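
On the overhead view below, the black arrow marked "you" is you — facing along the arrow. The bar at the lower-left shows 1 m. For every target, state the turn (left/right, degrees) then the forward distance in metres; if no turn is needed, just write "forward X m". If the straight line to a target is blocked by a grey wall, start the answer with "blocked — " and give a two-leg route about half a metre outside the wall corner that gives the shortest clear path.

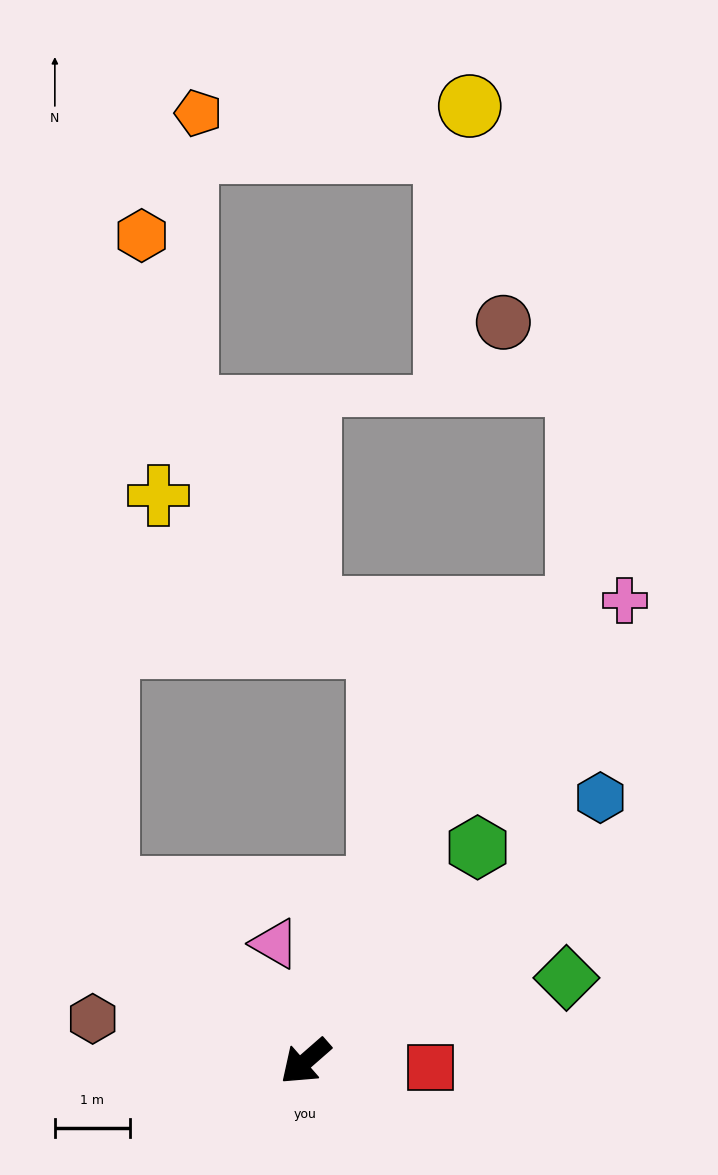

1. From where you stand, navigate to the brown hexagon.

turn right 53°, forward 2.9 m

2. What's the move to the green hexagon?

turn right 170°, forward 3.7 m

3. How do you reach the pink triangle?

turn right 117°, forward 1.6 m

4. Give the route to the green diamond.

turn left 157°, forward 3.7 m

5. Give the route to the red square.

turn left 136°, forward 1.7 m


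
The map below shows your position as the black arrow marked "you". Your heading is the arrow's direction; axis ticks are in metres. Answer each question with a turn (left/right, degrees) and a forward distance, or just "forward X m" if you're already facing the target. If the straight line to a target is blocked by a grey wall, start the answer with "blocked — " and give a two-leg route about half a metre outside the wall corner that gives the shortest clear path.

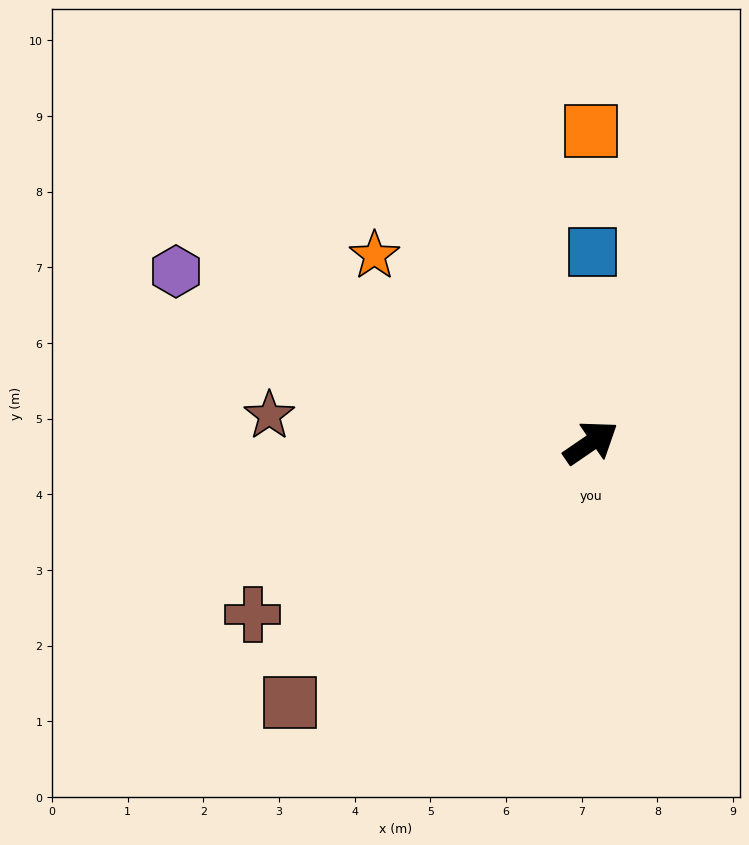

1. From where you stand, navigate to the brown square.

turn right 174°, forward 5.3 m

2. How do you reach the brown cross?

turn left 173°, forward 5.0 m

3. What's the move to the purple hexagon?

turn left 123°, forward 5.9 m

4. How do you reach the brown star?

turn left 141°, forward 4.3 m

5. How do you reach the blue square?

turn left 55°, forward 2.5 m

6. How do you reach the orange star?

turn left 105°, forward 3.8 m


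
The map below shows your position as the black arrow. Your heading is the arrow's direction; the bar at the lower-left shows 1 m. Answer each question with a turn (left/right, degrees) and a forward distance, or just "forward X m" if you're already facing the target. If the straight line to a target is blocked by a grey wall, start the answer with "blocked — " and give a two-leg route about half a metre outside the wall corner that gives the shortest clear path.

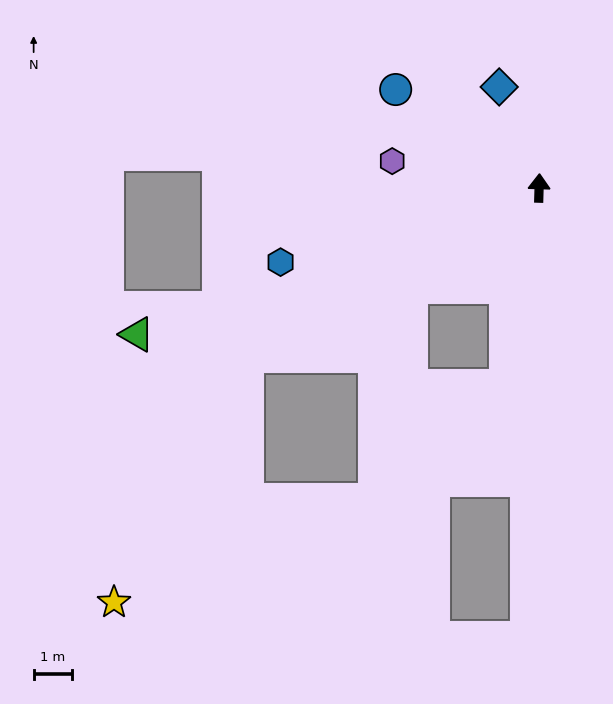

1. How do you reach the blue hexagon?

turn left 108°, forward 6.9 m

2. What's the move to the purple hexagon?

turn left 81°, forward 3.8 m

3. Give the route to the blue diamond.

turn left 23°, forward 2.8 m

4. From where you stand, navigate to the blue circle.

turn left 57°, forward 4.5 m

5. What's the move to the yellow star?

blocked — turn left 122°, forward 8.7 m, then turn left 31°, forward 7.2 m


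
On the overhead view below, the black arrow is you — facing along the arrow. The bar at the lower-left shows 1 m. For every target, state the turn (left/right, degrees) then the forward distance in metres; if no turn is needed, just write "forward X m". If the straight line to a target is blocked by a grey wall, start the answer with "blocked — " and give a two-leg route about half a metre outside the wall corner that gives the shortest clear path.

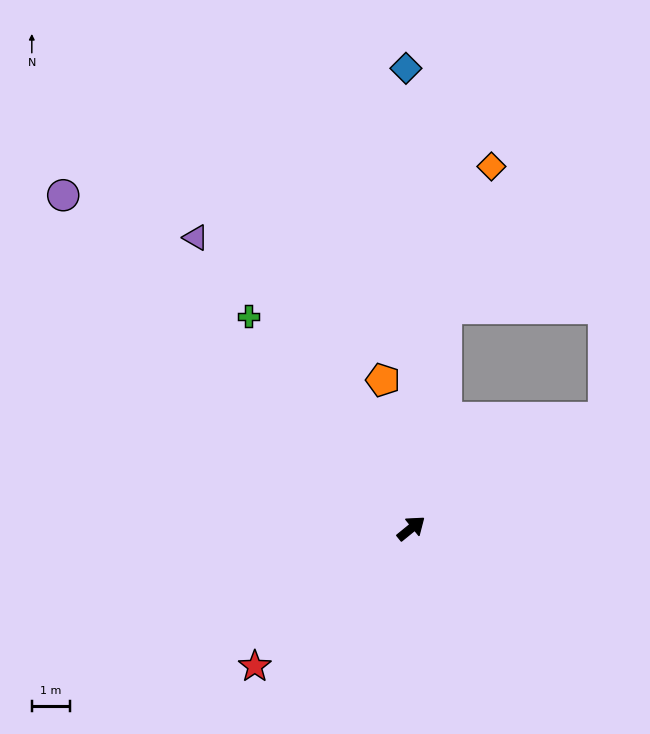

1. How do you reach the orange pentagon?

turn left 62°, forward 4.0 m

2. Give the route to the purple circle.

turn left 97°, forward 12.6 m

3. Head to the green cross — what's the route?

turn left 88°, forward 7.0 m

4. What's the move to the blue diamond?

turn left 52°, forward 12.1 m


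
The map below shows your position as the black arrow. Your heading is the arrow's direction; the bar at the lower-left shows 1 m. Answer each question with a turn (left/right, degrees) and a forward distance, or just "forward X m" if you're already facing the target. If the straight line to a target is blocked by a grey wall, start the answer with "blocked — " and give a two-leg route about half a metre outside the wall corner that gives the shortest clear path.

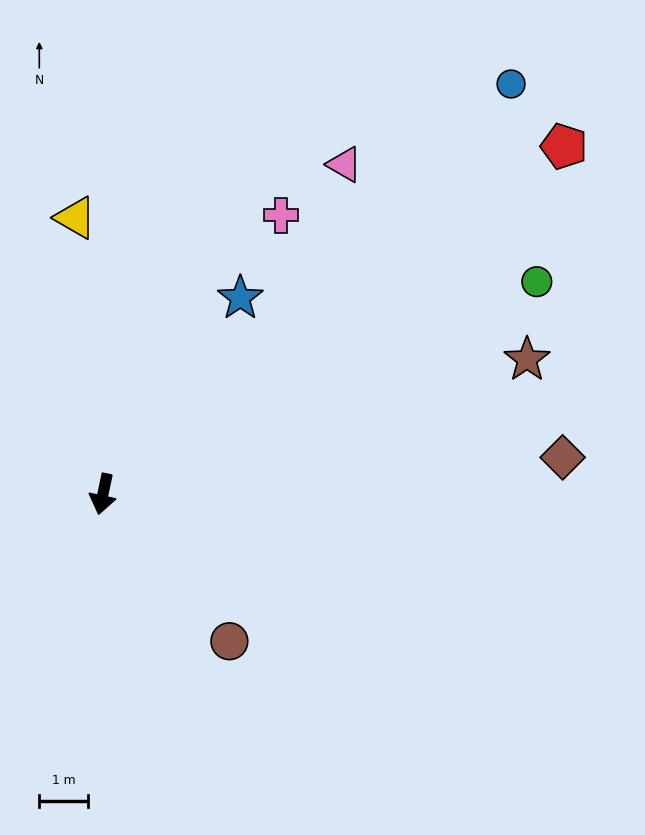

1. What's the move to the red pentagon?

turn left 139°, forward 11.8 m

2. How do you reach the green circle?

turn left 128°, forward 9.8 m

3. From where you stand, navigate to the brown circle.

turn left 53°, forward 3.9 m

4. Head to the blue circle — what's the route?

turn left 147°, forward 11.8 m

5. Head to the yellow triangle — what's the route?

turn right 162°, forward 5.7 m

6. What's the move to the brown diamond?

turn left 107°, forward 9.4 m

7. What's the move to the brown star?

turn left 120°, forward 9.1 m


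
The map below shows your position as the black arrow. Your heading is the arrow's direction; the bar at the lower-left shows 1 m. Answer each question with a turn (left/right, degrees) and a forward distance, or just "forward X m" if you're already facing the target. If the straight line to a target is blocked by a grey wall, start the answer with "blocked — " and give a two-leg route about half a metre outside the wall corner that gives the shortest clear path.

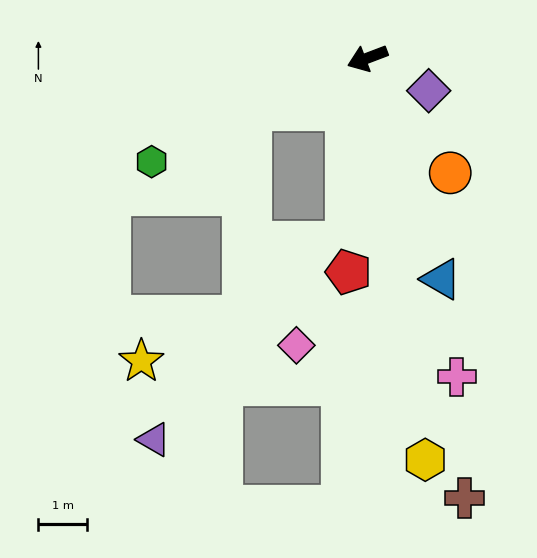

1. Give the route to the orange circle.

turn left 105°, forward 2.9 m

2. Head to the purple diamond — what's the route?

turn left 131°, forward 1.4 m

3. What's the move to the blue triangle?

turn left 88°, forward 4.8 m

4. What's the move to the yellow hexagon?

turn left 77°, forward 8.3 m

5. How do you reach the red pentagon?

turn left 64°, forward 4.4 m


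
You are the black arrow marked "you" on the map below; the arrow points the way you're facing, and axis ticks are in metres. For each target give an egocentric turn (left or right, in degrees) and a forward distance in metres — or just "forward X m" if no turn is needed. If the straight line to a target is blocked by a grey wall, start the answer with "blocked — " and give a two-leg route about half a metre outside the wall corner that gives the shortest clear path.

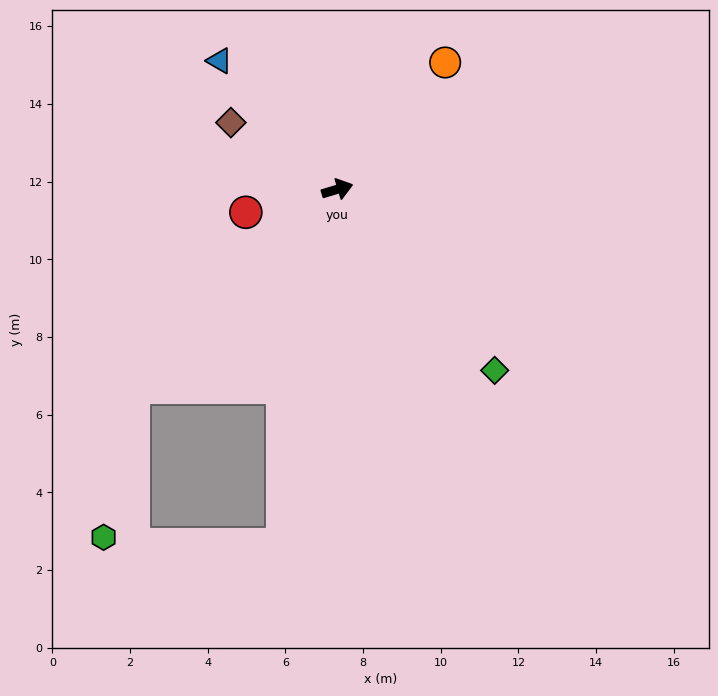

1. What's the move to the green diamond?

turn right 66°, forward 6.2 m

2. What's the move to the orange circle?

turn left 33°, forward 4.3 m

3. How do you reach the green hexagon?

blocked — turn right 152°, forward 7.3 m, then turn left 34°, forward 3.9 m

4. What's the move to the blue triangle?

turn left 116°, forward 4.5 m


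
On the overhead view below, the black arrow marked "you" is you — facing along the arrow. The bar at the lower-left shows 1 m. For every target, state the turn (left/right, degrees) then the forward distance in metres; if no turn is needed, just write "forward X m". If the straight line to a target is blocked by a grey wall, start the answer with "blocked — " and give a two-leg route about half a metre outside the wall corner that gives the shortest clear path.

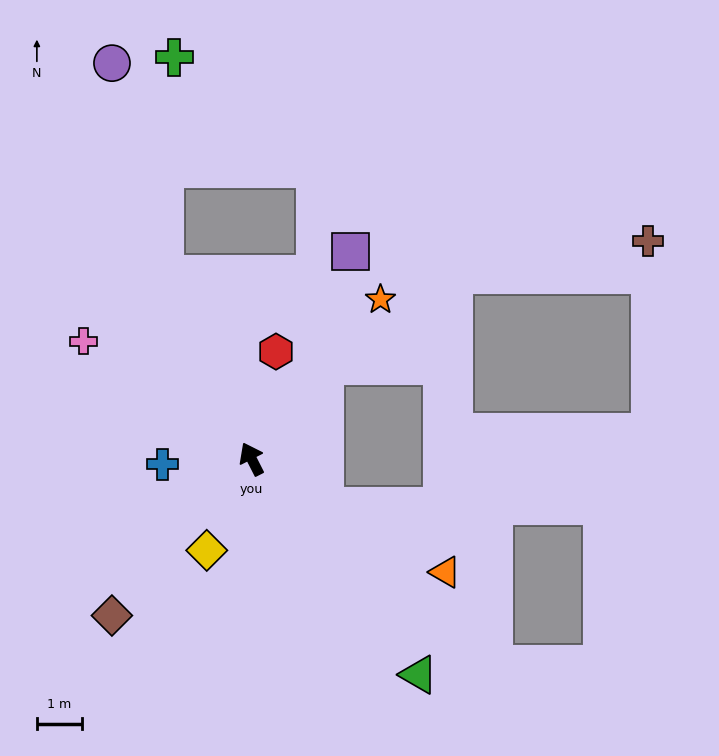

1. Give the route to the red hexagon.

turn right 40°, forward 2.5 m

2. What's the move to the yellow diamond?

turn left 127°, forward 2.3 m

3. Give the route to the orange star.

turn right 66°, forward 4.6 m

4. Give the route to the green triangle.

turn right 169°, forward 6.1 m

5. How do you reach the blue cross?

turn left 66°, forward 2.0 m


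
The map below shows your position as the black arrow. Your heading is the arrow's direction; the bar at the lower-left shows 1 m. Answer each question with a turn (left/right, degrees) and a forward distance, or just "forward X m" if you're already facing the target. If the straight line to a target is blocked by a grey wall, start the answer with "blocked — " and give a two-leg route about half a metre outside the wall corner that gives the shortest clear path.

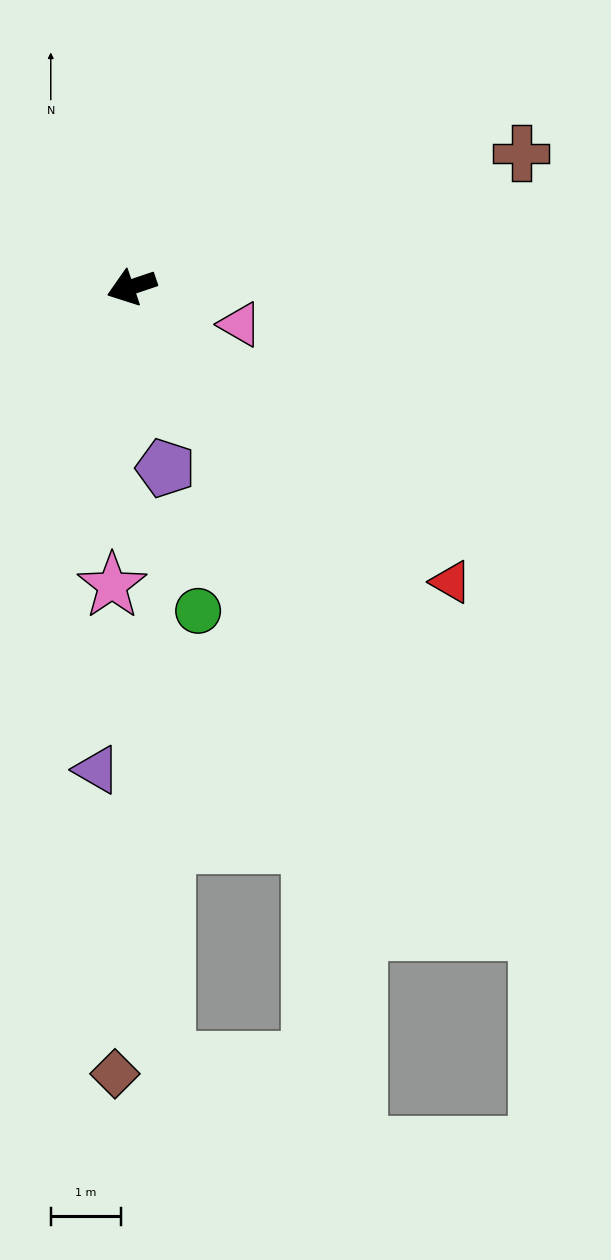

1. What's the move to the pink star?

turn left 68°, forward 4.3 m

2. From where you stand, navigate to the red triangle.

turn left 119°, forward 6.2 m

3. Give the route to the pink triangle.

turn left 142°, forward 1.6 m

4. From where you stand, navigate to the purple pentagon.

turn left 82°, forward 2.6 m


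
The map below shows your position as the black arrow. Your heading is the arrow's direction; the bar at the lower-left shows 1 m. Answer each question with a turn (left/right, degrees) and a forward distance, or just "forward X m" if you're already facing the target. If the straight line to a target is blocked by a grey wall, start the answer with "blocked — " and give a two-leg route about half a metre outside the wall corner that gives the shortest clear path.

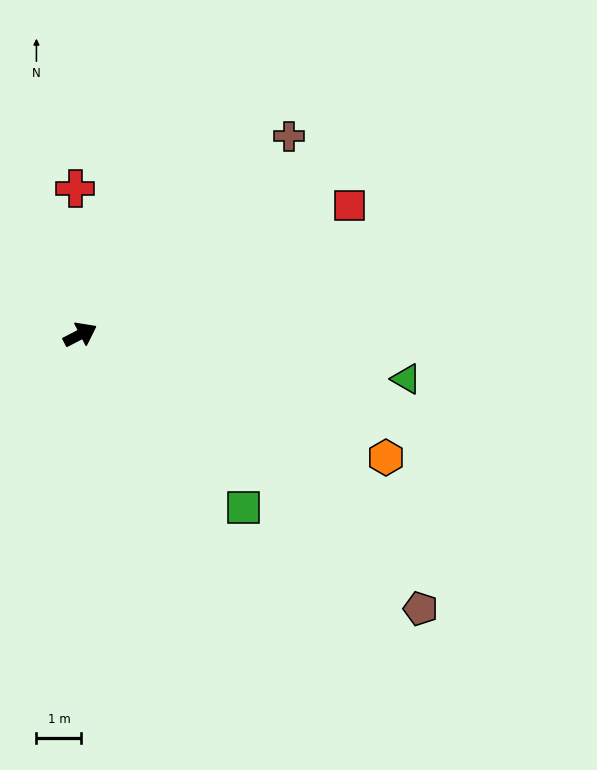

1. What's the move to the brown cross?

turn left 16°, forward 6.4 m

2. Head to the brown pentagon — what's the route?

turn right 66°, forward 9.7 m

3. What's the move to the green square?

turn right 74°, forward 5.3 m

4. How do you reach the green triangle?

turn right 35°, forward 7.3 m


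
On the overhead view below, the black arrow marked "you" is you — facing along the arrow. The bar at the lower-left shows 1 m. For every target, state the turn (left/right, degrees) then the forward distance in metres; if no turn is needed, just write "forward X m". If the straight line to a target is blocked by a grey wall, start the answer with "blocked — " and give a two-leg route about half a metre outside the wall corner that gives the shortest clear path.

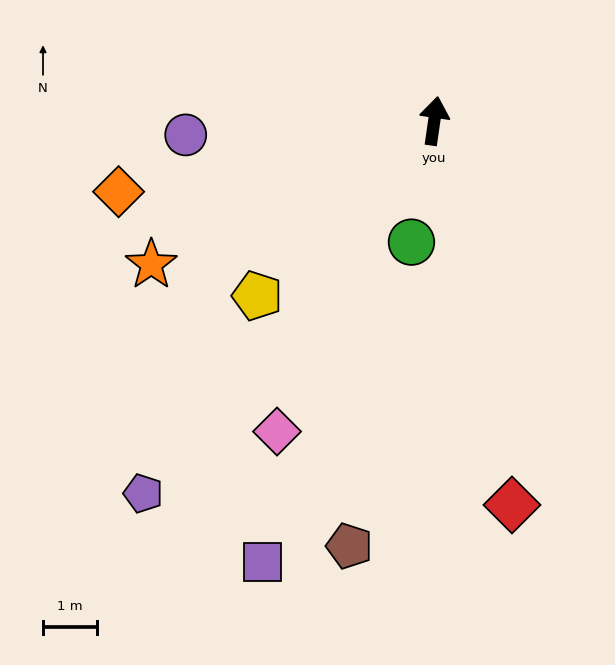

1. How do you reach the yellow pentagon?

turn left 143°, forward 4.6 m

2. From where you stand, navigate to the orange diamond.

turn left 111°, forward 6.0 m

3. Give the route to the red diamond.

turn right 160°, forward 7.3 m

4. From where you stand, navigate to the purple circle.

turn left 101°, forward 4.6 m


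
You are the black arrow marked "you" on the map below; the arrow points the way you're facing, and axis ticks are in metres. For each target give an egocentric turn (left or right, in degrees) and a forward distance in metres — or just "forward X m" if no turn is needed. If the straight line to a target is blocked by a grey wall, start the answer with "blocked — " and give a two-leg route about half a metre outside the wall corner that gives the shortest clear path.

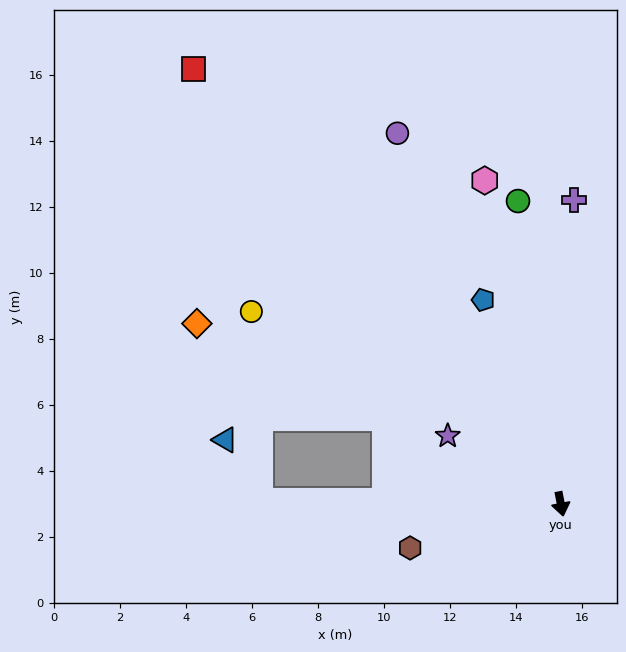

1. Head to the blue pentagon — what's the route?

turn right 170°, forward 6.6 m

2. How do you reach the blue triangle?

blocked — turn right 101°, forward 9.1 m, then turn right 61°, forward 2.2 m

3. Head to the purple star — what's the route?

turn right 132°, forward 4.0 m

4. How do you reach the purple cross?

turn left 167°, forward 9.2 m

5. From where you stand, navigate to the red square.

turn right 151°, forward 17.2 m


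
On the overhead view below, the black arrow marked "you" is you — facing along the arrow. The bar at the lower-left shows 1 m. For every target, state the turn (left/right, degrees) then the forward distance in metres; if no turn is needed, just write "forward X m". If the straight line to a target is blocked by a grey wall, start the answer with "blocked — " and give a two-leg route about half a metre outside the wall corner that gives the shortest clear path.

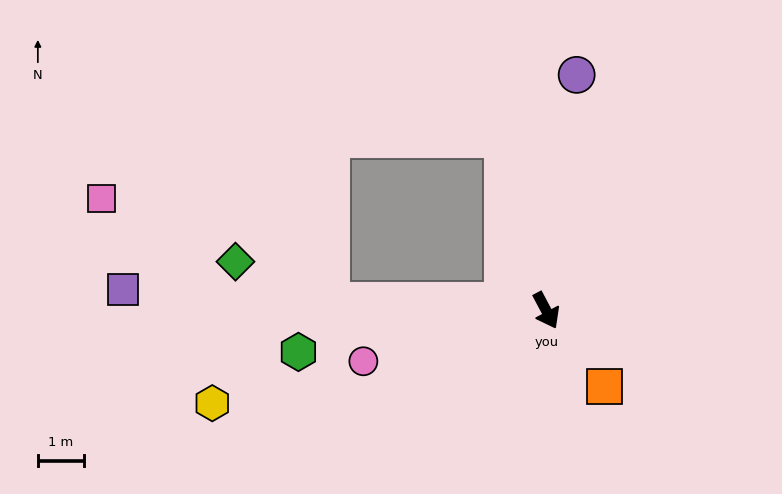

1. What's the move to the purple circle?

turn left 145°, forward 5.2 m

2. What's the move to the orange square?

turn left 10°, forward 2.1 m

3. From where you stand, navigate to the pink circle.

turn right 102°, forward 4.2 m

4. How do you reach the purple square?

turn right 121°, forward 9.3 m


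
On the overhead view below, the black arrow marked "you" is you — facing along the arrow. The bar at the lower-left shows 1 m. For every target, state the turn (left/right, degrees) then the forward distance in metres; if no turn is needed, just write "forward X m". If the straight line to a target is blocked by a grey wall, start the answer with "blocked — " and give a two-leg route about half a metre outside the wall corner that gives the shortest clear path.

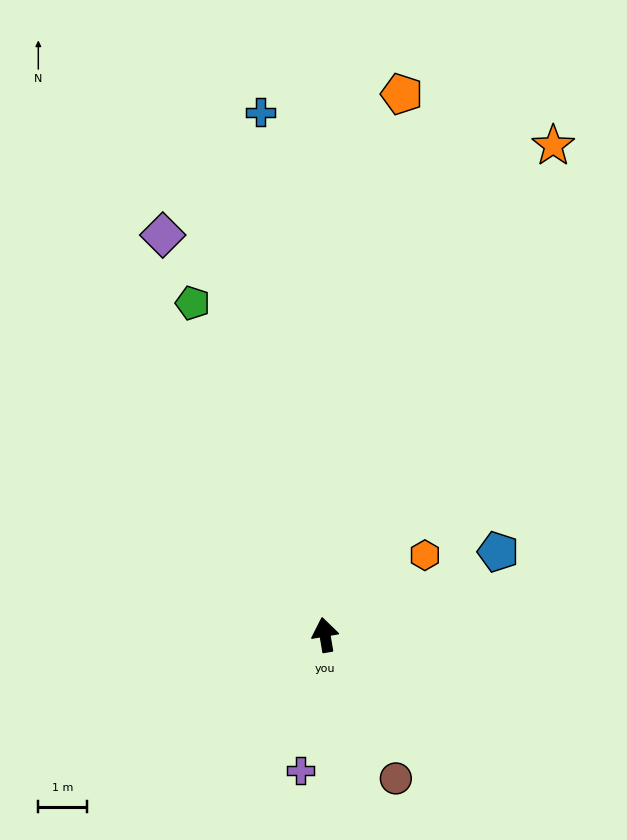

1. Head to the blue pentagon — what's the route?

turn right 74°, forward 3.9 m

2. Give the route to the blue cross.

turn right 3°, forward 10.7 m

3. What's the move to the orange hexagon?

turn right 61°, forward 2.6 m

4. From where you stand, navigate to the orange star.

turn right 35°, forward 11.0 m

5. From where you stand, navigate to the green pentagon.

turn left 12°, forward 7.3 m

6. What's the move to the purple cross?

turn left 160°, forward 2.8 m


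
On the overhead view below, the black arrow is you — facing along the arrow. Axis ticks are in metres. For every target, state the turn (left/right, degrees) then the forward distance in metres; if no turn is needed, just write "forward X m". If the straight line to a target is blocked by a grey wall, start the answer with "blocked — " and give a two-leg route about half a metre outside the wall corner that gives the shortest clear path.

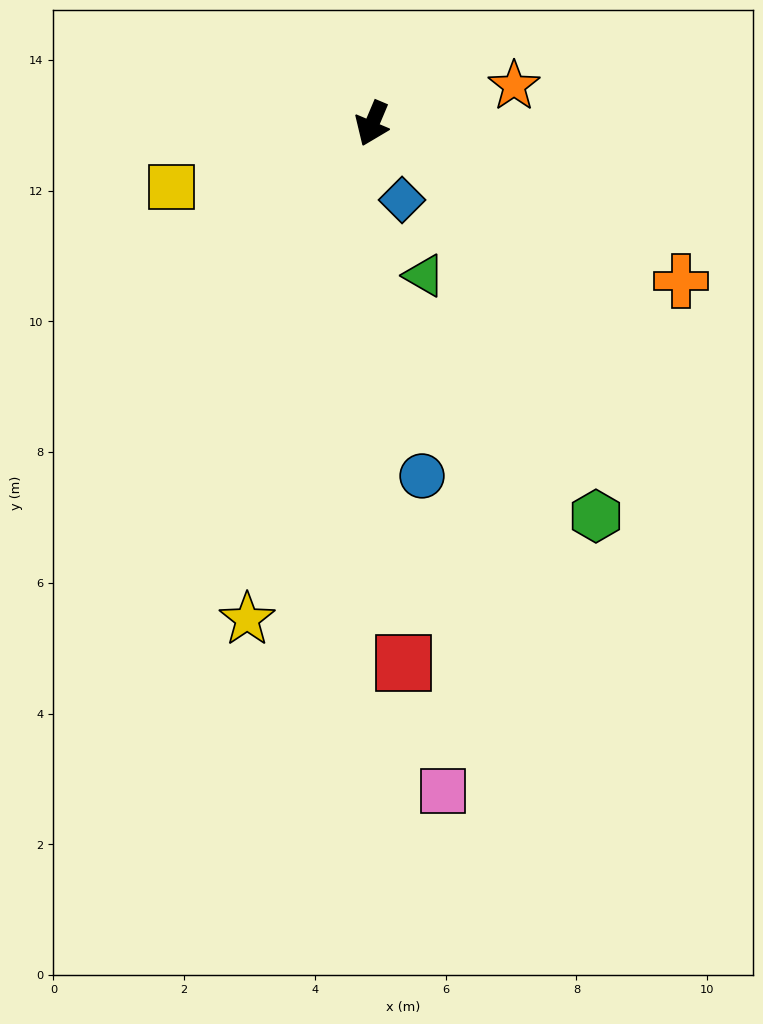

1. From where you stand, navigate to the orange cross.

turn left 86°, forward 5.3 m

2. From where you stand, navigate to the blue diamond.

turn left 44°, forward 1.3 m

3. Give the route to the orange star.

turn left 128°, forward 2.2 m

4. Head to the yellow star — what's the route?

turn left 9°, forward 7.8 m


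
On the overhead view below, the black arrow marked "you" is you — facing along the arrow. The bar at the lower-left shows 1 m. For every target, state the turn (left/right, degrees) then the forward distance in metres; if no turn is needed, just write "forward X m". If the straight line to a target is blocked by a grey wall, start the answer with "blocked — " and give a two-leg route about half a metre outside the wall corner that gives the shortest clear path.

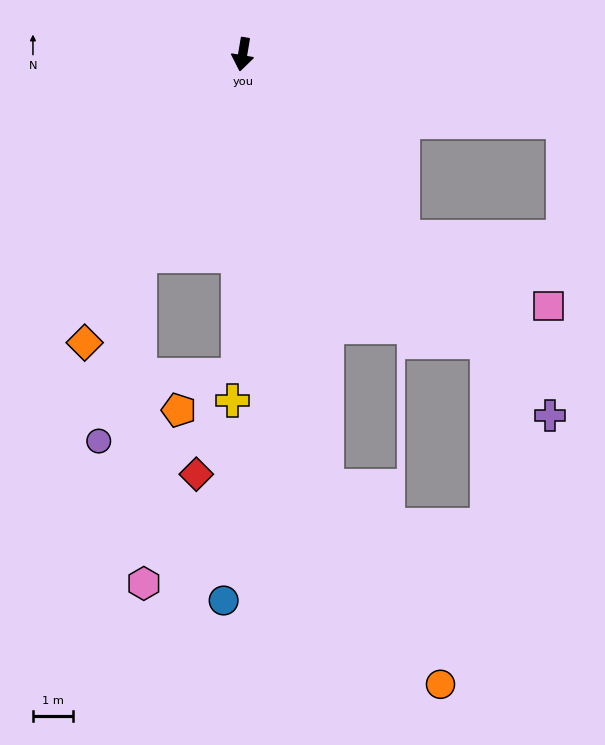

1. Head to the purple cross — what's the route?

turn left 50°, forward 11.9 m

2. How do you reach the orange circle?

blocked — turn left 21°, forward 11.1 m, then turn left 18°, forward 5.7 m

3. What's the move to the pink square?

blocked — turn left 51°, forward 6.1 m, then turn left 23°, forward 4.0 m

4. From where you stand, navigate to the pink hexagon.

blocked — turn right 18°, forward 5.7 m, then turn left 28°, forward 8.2 m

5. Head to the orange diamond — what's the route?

turn right 19°, forward 8.3 m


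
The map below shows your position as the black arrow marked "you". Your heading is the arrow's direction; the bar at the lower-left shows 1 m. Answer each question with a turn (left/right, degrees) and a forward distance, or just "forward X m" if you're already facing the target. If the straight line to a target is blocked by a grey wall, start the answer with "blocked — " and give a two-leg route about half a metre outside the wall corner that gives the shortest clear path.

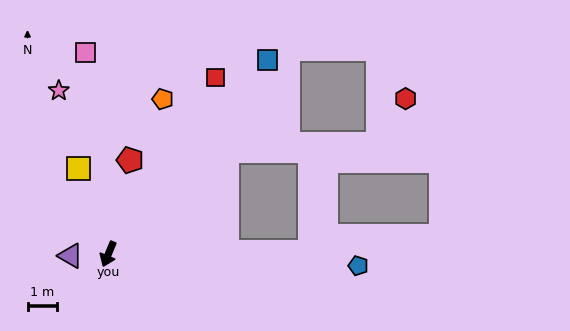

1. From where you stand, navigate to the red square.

turn left 171°, forward 7.1 m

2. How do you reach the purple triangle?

turn right 65°, forward 1.3 m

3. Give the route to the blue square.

turn left 163°, forward 8.7 m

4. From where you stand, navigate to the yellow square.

turn right 138°, forward 3.1 m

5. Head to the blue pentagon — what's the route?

turn left 110°, forward 8.6 m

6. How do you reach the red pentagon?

turn right 171°, forward 3.3 m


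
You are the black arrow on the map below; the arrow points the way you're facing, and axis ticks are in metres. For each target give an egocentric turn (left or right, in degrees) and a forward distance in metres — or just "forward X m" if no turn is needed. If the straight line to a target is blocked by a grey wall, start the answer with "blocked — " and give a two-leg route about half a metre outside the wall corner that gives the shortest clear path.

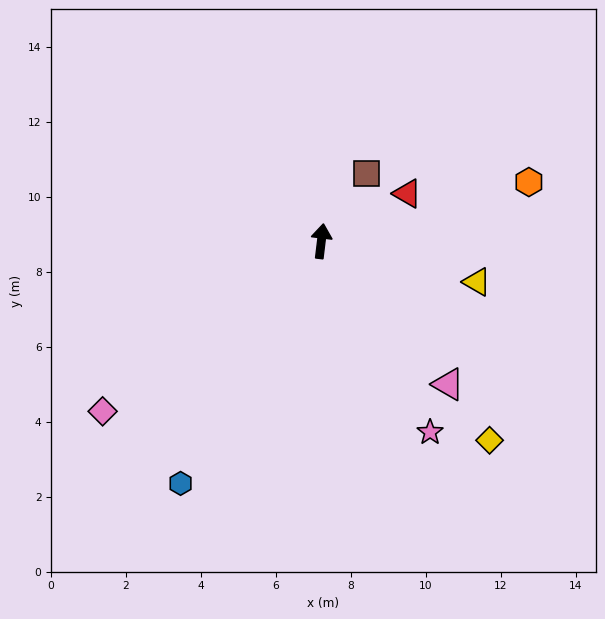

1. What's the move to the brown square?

turn right 27°, forward 2.2 m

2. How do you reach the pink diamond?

turn left 135°, forward 7.4 m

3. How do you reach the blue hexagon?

turn left 157°, forward 7.5 m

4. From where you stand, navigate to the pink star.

turn right 143°, forward 5.9 m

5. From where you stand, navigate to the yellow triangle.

turn right 98°, forward 4.3 m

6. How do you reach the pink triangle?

turn right 132°, forward 5.1 m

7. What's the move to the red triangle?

turn right 54°, forward 2.6 m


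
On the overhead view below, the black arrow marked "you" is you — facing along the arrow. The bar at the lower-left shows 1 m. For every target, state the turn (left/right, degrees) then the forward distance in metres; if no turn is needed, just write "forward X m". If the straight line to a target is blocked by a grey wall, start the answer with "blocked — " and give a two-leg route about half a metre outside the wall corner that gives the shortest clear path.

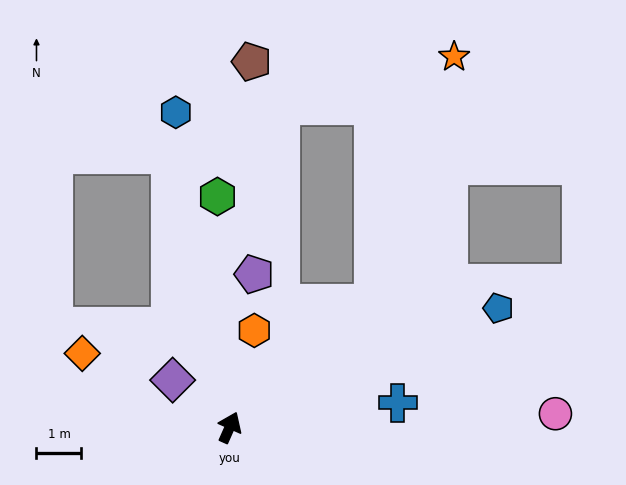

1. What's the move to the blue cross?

turn right 58°, forward 3.8 m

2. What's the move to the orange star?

blocked — turn right 25°, forward 4.2 m, then turn left 31°, forward 5.8 m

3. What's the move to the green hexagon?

turn left 27°, forward 5.1 m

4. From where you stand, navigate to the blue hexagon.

turn left 34°, forward 7.1 m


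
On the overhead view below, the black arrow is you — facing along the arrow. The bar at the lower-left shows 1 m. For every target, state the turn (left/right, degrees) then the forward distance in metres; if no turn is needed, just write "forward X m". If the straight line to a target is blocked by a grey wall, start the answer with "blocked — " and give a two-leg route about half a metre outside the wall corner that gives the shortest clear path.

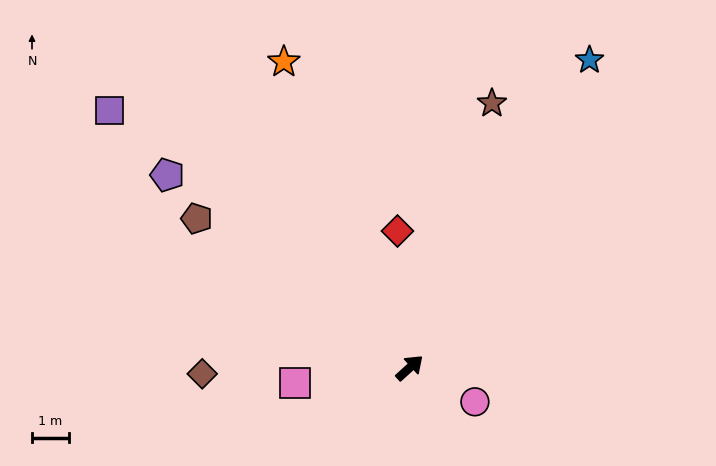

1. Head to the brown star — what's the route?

turn left 30°, forward 7.6 m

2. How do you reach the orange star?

turn left 70°, forward 9.0 m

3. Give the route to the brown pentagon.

turn left 103°, forward 7.1 m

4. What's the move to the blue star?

turn left 17°, forward 9.7 m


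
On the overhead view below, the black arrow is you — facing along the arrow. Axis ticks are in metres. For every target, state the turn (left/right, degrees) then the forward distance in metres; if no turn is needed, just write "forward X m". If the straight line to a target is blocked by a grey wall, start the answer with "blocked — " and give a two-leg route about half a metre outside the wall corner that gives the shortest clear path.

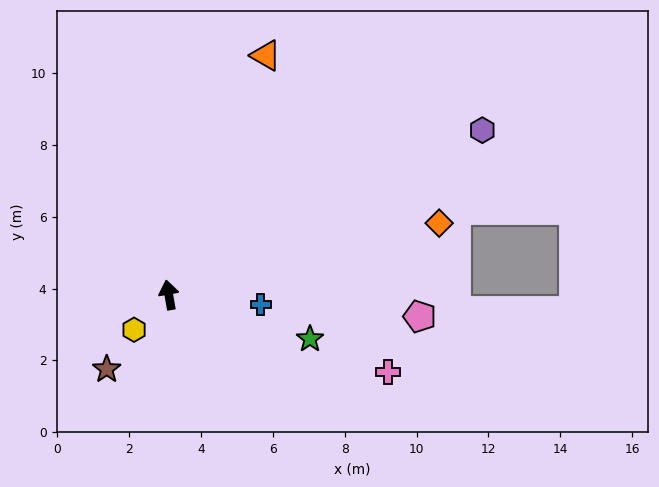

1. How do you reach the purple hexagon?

turn right 72°, forward 9.9 m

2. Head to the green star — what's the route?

turn right 117°, forward 4.1 m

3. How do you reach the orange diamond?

turn right 85°, forward 7.8 m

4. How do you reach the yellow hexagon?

turn left 125°, forward 1.4 m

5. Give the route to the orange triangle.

turn right 32°, forward 7.2 m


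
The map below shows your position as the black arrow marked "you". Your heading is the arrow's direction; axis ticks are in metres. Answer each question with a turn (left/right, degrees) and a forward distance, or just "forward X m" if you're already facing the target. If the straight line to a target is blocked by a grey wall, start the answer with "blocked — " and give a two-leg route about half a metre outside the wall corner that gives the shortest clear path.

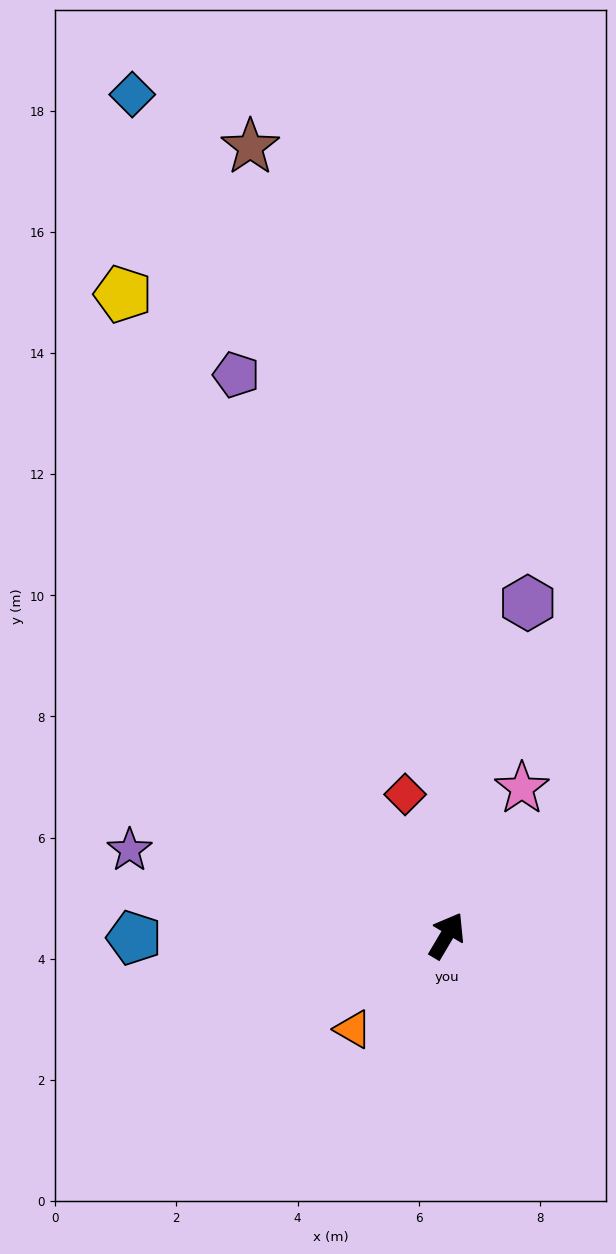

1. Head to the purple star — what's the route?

turn left 106°, forward 5.4 m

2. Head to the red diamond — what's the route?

turn left 47°, forward 2.4 m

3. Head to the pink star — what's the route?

turn left 4°, forward 2.7 m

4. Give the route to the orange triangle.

turn left 166°, forward 2.2 m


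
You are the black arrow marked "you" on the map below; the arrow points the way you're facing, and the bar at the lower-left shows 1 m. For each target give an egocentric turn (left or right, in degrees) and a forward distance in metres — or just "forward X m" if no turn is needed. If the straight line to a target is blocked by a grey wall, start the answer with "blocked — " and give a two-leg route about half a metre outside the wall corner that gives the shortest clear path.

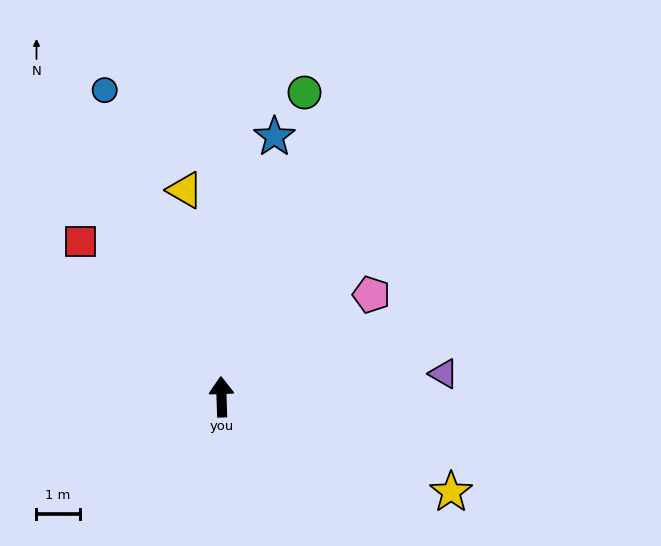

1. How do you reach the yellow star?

turn right 114°, forward 5.7 m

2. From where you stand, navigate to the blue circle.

turn left 19°, forward 7.6 m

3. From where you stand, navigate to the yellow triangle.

turn left 8°, forward 4.8 m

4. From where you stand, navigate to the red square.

turn left 40°, forward 4.8 m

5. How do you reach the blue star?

turn right 13°, forward 6.1 m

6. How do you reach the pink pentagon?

turn right 58°, forward 4.2 m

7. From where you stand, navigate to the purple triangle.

turn right 86°, forward 5.2 m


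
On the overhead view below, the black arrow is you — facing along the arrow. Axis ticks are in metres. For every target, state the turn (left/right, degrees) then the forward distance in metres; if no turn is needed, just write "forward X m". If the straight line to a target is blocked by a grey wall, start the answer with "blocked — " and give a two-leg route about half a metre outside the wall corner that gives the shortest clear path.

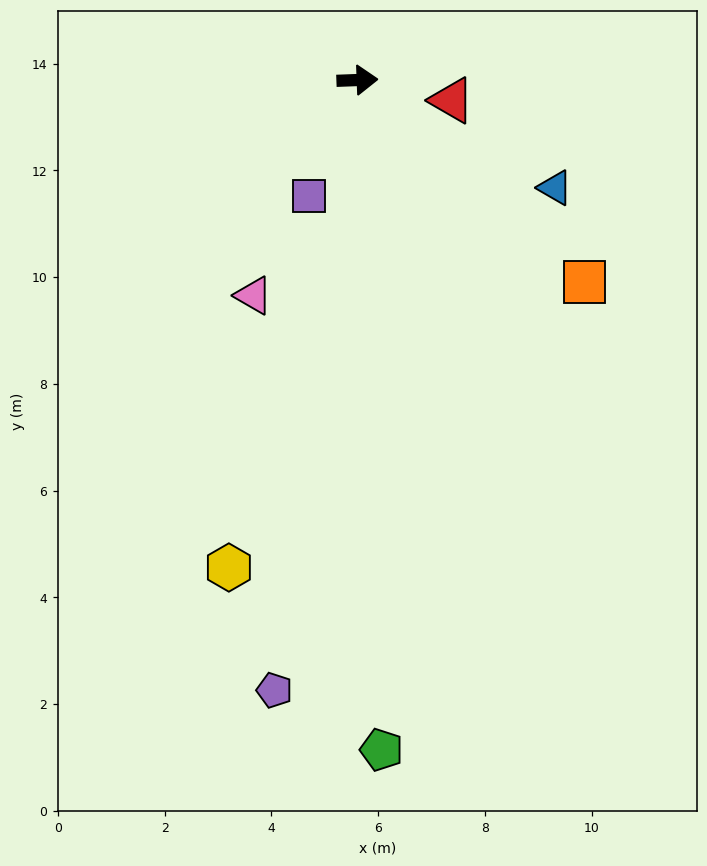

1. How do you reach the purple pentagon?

turn right 100°, forward 11.5 m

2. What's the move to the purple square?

turn right 115°, forward 2.4 m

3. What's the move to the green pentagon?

turn right 90°, forward 12.6 m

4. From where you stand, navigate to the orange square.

turn right 44°, forward 5.7 m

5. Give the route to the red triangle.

turn right 14°, forward 1.8 m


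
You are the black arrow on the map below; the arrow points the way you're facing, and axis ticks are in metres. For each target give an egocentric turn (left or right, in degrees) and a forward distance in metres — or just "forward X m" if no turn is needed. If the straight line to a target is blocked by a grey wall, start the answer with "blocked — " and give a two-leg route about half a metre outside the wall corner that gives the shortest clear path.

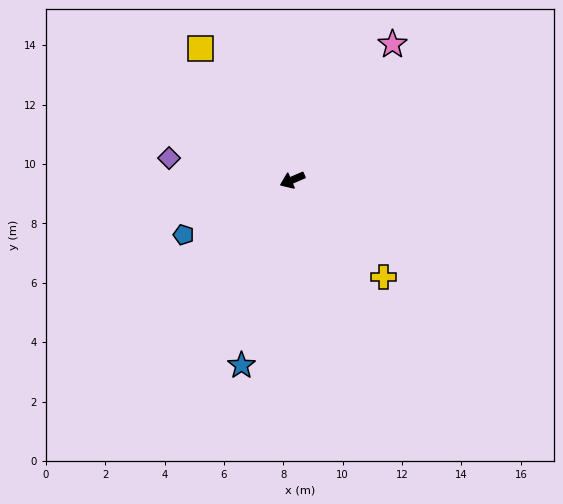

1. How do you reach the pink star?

turn right 150°, forward 5.7 m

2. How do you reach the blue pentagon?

turn left 3°, forward 4.1 m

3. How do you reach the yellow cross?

turn left 110°, forward 4.5 m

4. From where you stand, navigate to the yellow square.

turn right 78°, forward 5.4 m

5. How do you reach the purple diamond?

turn right 33°, forward 4.2 m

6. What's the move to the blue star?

turn left 51°, forward 6.5 m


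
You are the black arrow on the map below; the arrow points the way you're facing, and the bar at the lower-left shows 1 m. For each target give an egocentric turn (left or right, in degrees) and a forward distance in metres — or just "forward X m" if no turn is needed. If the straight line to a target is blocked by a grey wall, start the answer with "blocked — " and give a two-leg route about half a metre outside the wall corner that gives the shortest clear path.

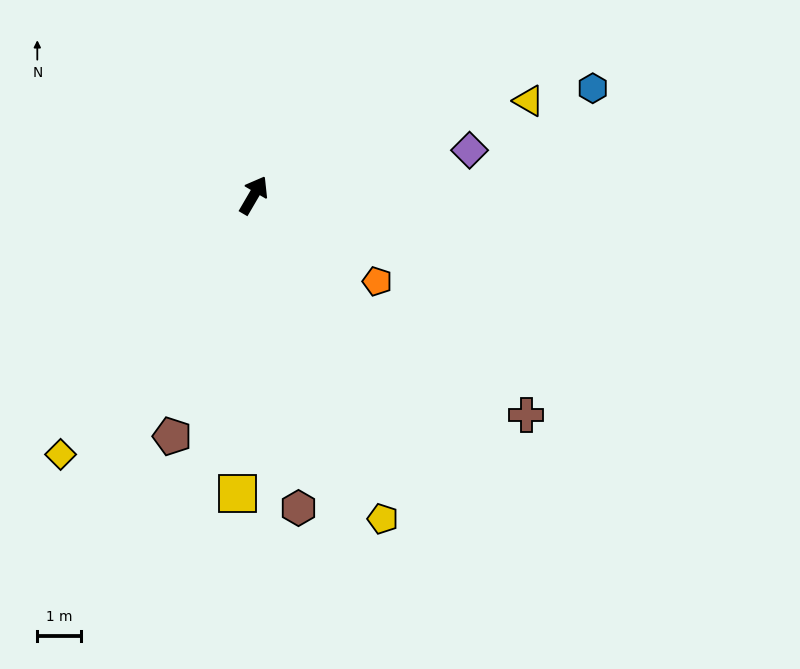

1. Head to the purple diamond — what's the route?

turn right 48°, forward 5.0 m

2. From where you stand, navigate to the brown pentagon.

turn right 168°, forward 5.8 m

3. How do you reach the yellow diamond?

turn left 174°, forward 7.3 m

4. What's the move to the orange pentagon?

turn right 95°, forward 3.4 m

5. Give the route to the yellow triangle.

turn right 41°, forward 6.6 m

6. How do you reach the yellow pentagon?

turn right 128°, forward 7.9 m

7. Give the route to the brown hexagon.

turn right 142°, forward 7.2 m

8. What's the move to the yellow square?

turn right 153°, forward 6.8 m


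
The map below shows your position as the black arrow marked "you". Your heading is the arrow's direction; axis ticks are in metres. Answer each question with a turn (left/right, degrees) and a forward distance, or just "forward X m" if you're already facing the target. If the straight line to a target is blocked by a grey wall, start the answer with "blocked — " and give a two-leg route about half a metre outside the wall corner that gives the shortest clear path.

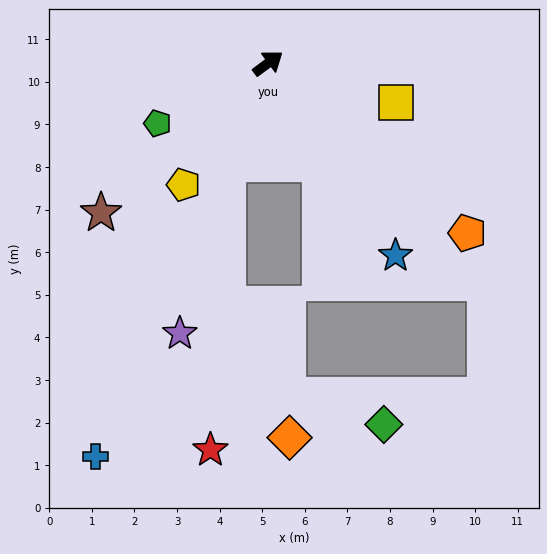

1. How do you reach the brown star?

turn right 175°, forward 5.3 m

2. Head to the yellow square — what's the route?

turn right 54°, forward 3.1 m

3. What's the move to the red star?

blocked — turn right 148°, forward 2.6 m, then turn left 18°, forward 6.7 m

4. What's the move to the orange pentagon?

turn right 77°, forward 6.1 m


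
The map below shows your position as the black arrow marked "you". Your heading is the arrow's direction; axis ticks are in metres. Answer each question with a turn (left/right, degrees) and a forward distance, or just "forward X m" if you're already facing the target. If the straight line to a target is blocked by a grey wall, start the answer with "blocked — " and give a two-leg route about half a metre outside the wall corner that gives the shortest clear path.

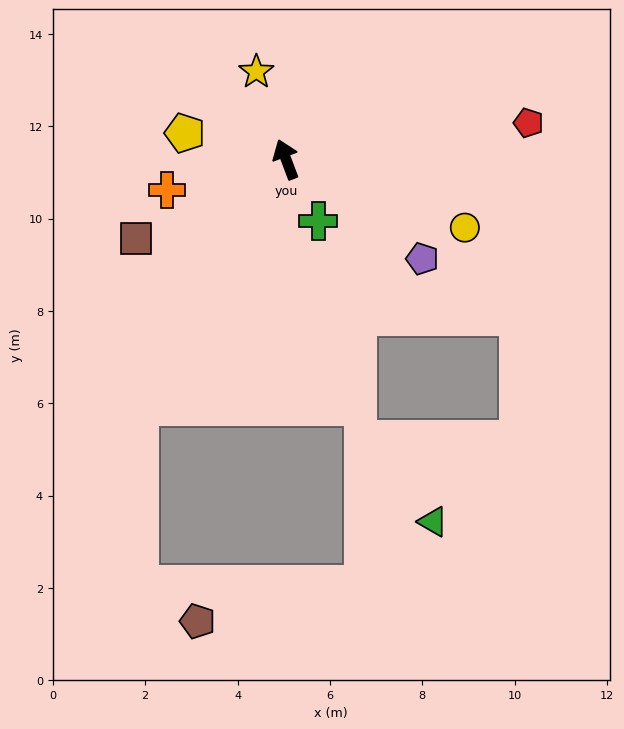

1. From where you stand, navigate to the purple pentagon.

turn right 147°, forward 3.7 m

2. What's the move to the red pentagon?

turn right 102°, forward 5.3 m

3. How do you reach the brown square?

turn left 97°, forward 3.7 m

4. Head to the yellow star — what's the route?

forward 2.0 m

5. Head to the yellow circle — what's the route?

turn right 132°, forward 4.1 m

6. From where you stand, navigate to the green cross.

turn right 173°, forward 1.5 m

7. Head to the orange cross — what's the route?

turn left 84°, forward 2.7 m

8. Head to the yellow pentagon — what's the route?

turn left 55°, forward 2.3 m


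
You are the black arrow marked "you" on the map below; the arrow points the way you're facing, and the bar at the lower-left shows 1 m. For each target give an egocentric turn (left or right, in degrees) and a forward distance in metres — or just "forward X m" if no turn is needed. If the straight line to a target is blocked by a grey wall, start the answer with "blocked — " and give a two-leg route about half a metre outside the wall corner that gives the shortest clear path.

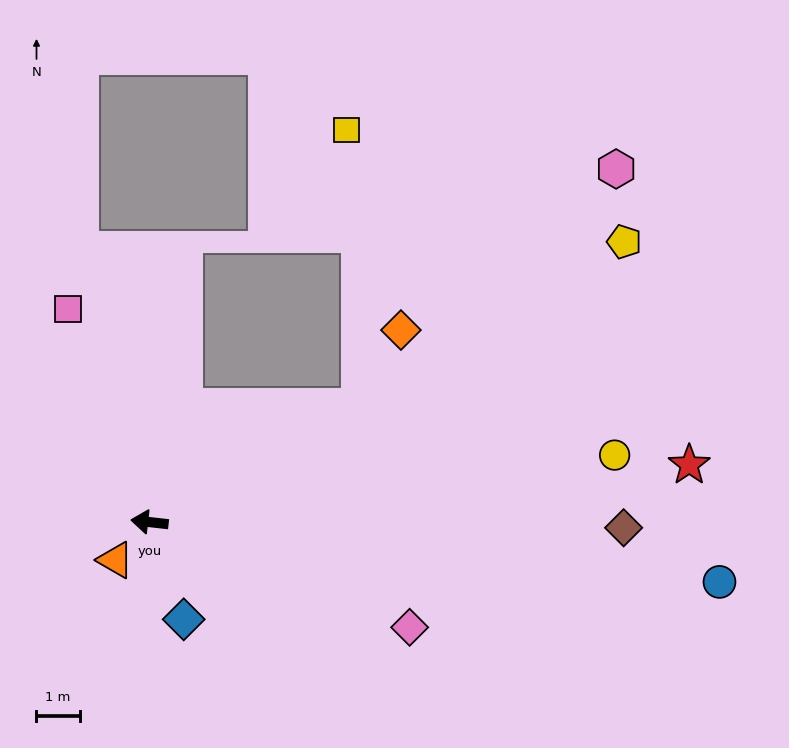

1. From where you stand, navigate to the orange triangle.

turn left 54°, forward 1.2 m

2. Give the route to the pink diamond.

turn left 164°, forward 6.5 m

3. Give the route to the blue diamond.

turn left 116°, forward 2.4 m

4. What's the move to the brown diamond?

turn right 174°, forward 10.9 m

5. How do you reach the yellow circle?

turn right 165°, forward 10.8 m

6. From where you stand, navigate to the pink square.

turn right 63°, forward 5.3 m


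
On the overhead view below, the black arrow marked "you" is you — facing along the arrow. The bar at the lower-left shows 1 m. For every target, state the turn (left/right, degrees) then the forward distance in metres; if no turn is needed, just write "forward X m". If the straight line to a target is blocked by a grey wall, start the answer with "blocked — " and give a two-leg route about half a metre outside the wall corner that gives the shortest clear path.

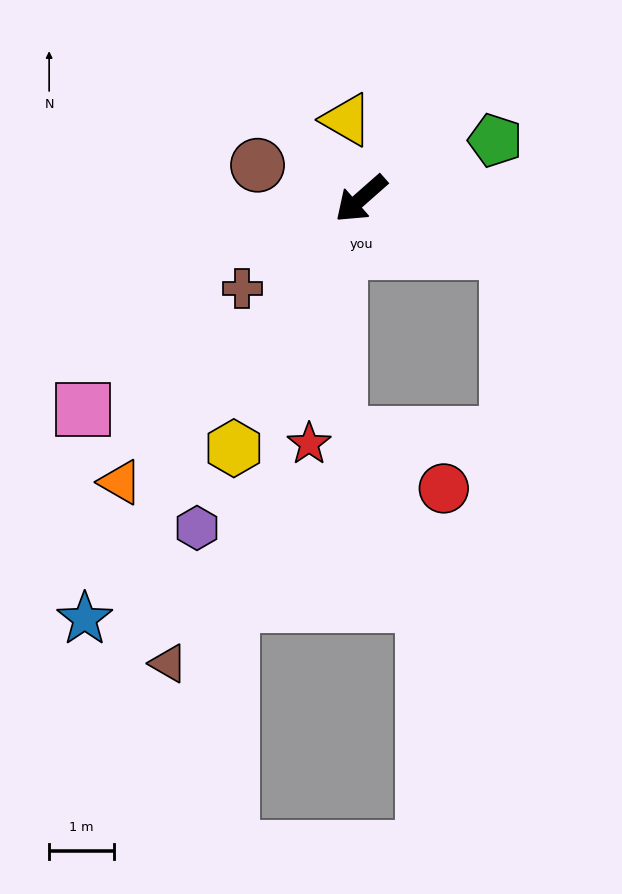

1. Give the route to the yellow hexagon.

turn left 22°, forward 4.3 m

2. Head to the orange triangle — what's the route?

turn left 8°, forward 5.7 m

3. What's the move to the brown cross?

turn right 4°, forward 2.3 m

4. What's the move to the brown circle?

turn right 59°, forward 1.7 m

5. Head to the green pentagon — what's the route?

turn left 162°, forward 2.3 m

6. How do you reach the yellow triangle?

turn right 121°, forward 1.2 m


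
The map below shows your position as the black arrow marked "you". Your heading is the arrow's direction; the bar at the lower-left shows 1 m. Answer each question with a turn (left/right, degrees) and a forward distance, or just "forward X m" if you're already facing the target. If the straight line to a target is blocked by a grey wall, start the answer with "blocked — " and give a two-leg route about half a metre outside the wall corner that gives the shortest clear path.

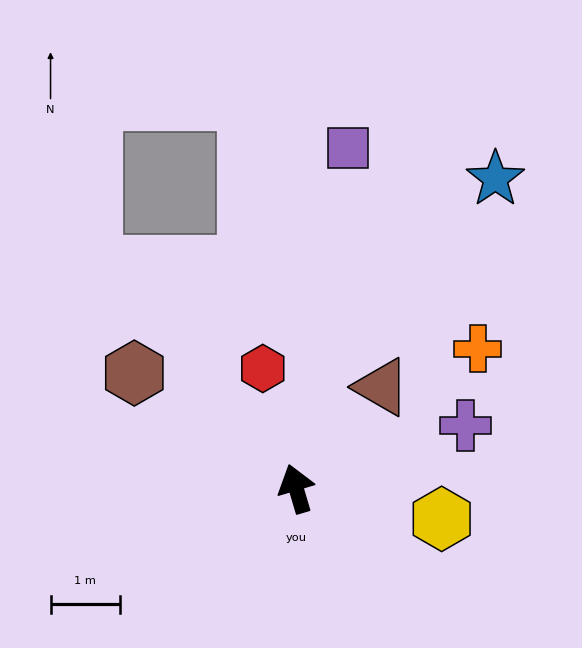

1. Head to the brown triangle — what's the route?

turn right 57°, forward 1.9 m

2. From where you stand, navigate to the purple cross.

turn right 86°, forward 2.6 m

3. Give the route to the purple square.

turn right 25°, forward 5.0 m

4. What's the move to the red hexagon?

forward 1.8 m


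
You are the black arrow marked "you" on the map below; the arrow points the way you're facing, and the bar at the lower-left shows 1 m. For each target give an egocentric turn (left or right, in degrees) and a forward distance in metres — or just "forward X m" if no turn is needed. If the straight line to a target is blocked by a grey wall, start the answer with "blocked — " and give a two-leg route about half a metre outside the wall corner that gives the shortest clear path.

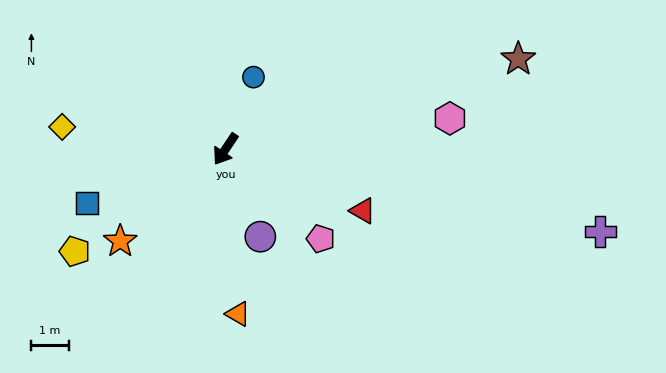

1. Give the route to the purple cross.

turn left 111°, forward 10.2 m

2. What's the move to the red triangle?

turn left 100°, forward 4.0 m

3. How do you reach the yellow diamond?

turn right 64°, forward 4.4 m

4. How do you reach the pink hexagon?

turn left 132°, forward 6.0 m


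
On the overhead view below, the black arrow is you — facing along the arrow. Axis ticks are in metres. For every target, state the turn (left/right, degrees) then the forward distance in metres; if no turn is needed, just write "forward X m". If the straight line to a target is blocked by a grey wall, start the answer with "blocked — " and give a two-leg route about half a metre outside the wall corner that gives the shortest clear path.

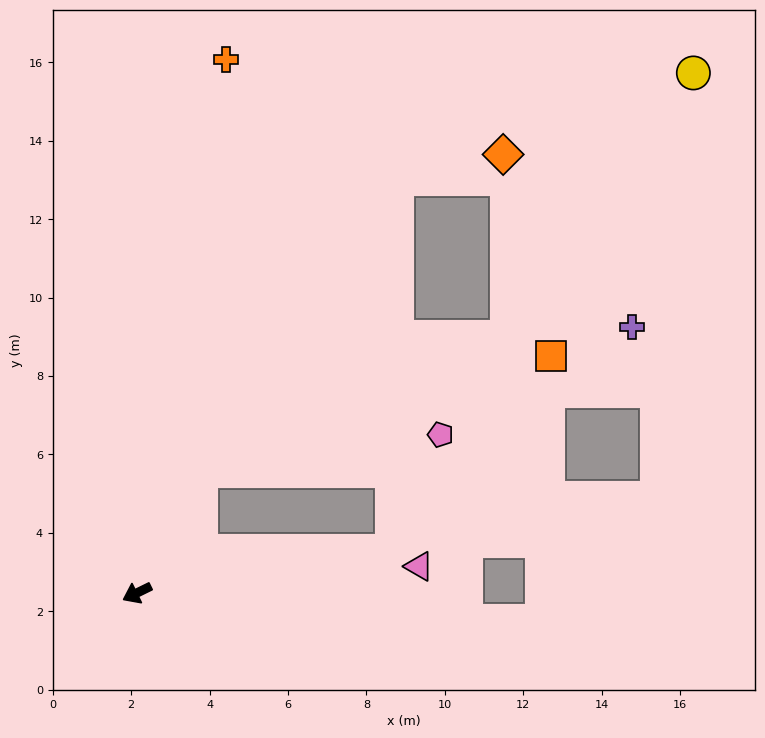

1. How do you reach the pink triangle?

turn left 159°, forward 7.2 m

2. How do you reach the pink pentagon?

blocked — turn right 144°, forward 3.5 m, then turn right 53°, forward 6.2 m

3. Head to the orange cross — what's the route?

turn right 126°, forward 13.8 m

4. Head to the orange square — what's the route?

blocked — turn right 144°, forward 3.5 m, then turn right 44°, forward 9.4 m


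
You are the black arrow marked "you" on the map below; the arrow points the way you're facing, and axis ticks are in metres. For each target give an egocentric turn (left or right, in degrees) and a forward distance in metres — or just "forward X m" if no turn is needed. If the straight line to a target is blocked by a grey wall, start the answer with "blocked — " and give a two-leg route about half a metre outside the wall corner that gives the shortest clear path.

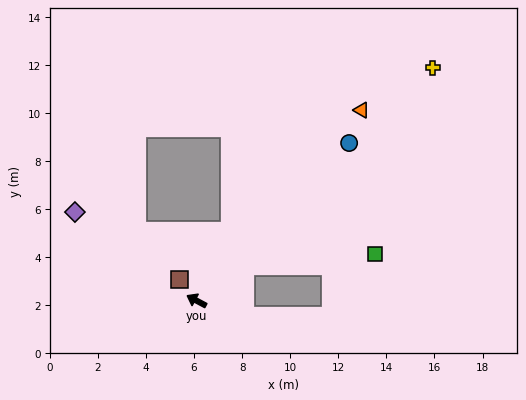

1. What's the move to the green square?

blocked — turn right 115°, forward 2.5 m, then turn right 32°, forward 5.5 m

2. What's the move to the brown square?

turn right 24°, forward 1.1 m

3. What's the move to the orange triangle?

turn right 103°, forward 10.5 m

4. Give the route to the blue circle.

turn right 106°, forward 9.1 m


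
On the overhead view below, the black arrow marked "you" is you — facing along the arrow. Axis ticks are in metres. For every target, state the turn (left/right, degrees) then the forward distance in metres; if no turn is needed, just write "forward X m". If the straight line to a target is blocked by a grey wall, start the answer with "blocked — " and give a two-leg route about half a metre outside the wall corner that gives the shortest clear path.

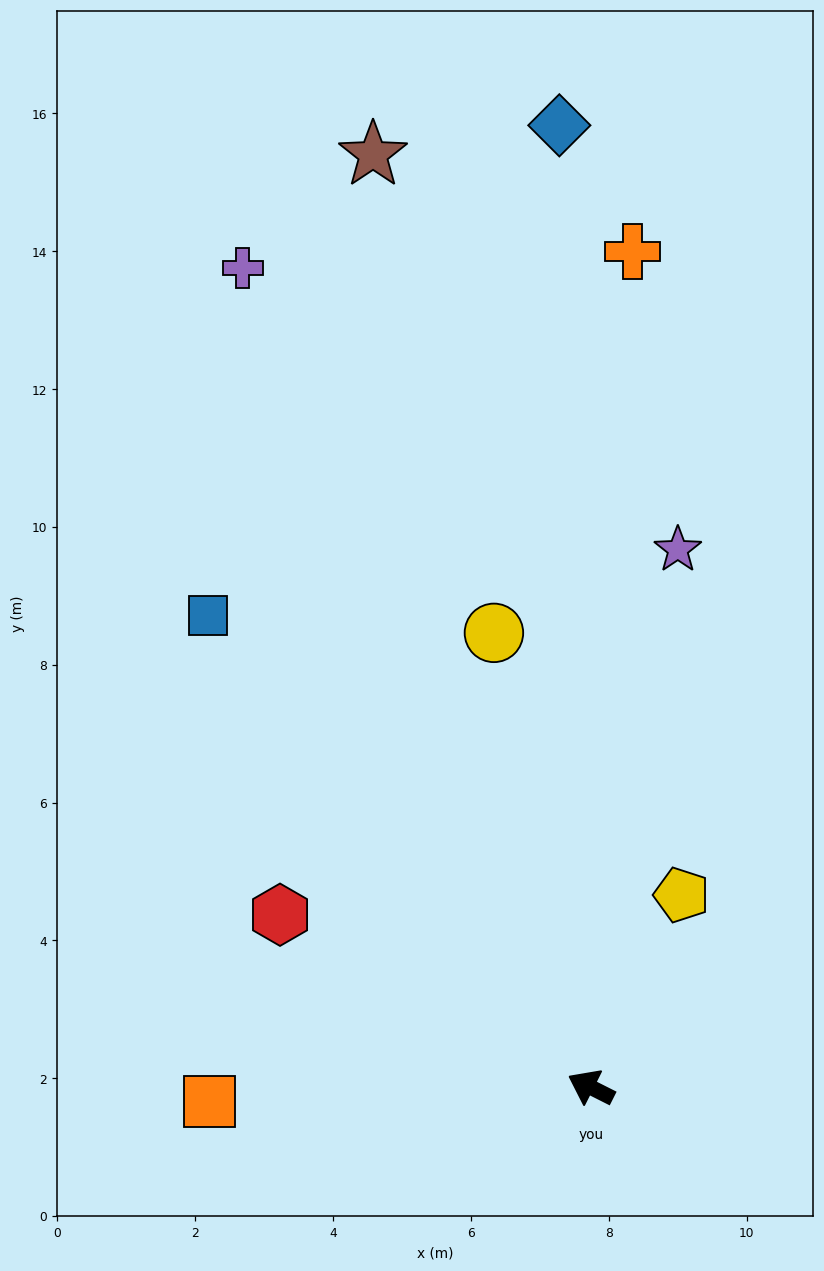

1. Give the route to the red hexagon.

turn right 2°, forward 5.2 m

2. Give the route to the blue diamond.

turn right 61°, forward 14.0 m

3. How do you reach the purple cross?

turn right 40°, forward 12.9 m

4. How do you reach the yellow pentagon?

turn right 88°, forward 3.1 m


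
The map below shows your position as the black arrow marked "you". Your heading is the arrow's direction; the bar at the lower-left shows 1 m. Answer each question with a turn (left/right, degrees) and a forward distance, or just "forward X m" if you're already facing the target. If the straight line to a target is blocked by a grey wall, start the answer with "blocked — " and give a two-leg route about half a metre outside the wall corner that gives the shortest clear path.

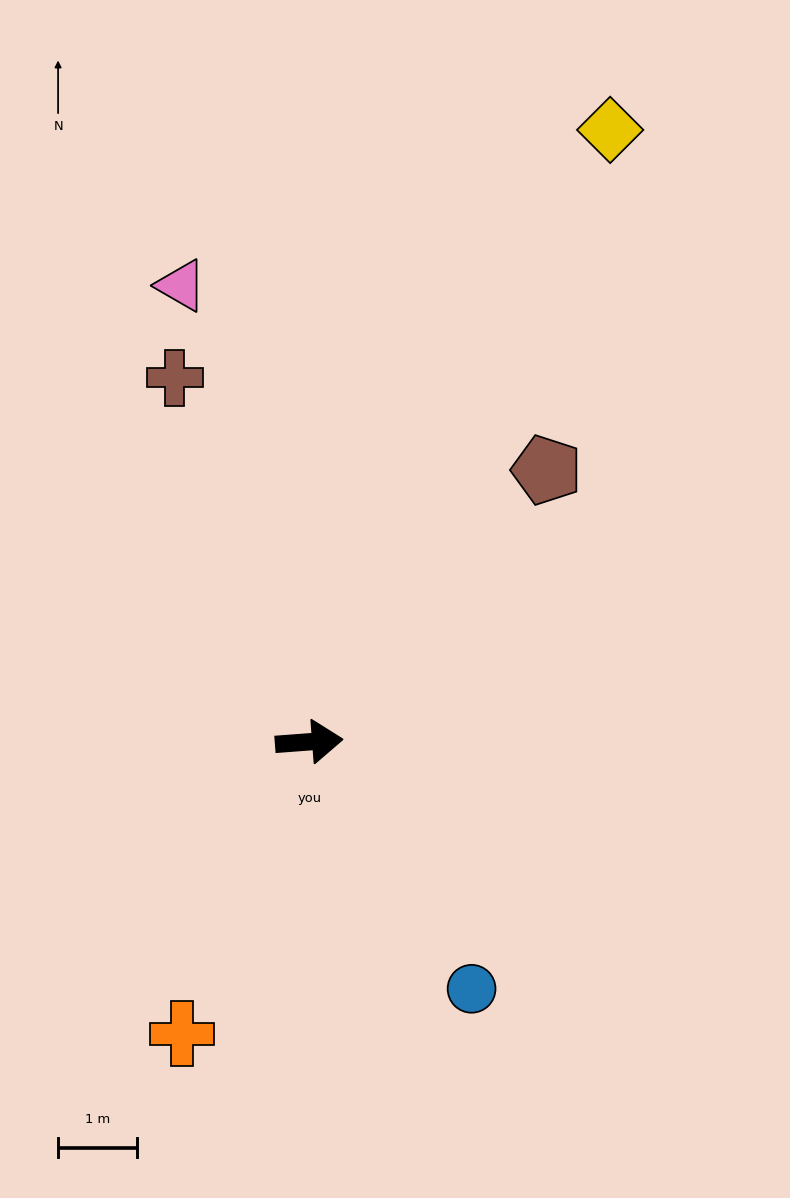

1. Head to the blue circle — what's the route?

turn right 61°, forward 3.7 m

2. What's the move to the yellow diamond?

turn left 60°, forward 8.6 m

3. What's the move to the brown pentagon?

turn left 45°, forward 4.5 m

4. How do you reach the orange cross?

turn right 118°, forward 4.0 m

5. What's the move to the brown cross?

turn left 106°, forward 4.9 m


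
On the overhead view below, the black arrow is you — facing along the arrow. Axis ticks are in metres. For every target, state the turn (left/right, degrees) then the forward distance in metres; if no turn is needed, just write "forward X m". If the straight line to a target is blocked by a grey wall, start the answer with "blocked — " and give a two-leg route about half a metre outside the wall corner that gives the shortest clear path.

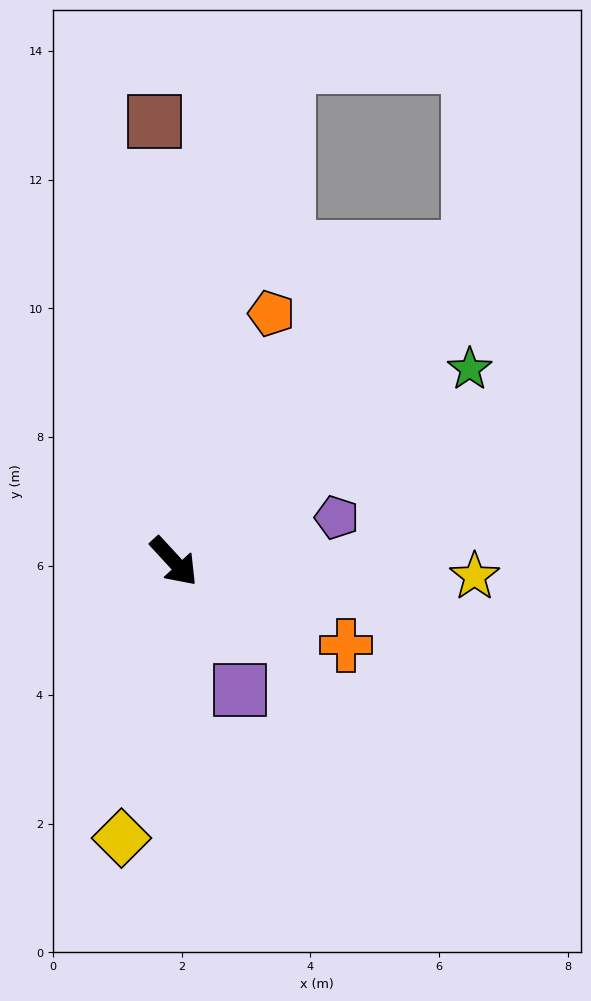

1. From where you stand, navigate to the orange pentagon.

turn left 116°, forward 4.1 m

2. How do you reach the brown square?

turn left 140°, forward 6.8 m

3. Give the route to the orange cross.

turn left 21°, forward 3.0 m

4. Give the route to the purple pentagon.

turn left 62°, forward 2.6 m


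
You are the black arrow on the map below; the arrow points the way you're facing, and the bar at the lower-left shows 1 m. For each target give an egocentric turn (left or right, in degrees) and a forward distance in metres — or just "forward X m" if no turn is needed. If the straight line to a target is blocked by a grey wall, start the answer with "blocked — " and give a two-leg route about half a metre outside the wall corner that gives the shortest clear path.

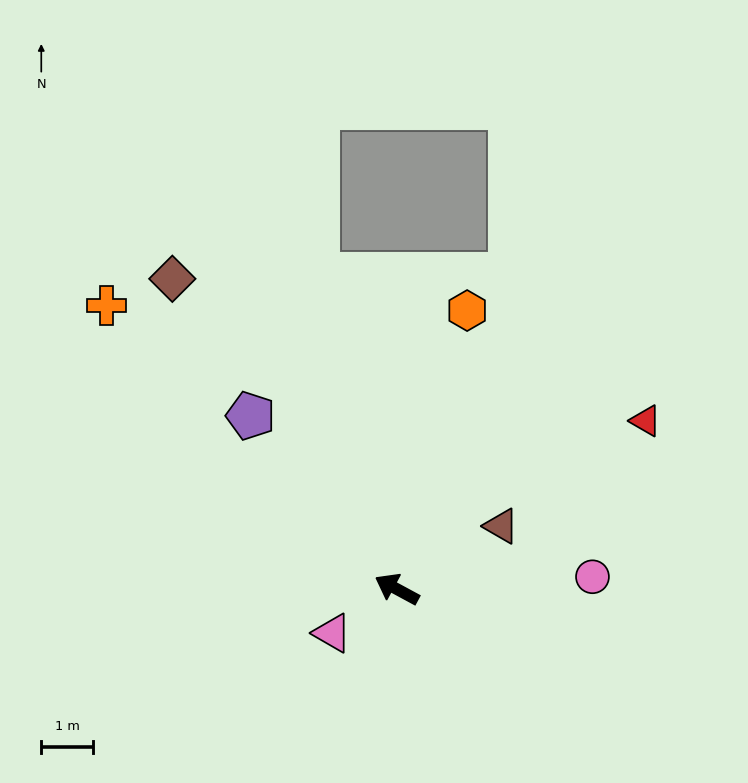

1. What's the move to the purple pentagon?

turn right 21°, forward 4.4 m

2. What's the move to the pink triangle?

turn left 63°, forward 1.5 m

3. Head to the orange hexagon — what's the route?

turn right 76°, forward 5.6 m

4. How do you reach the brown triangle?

turn right 120°, forward 2.4 m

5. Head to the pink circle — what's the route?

turn right 148°, forward 3.8 m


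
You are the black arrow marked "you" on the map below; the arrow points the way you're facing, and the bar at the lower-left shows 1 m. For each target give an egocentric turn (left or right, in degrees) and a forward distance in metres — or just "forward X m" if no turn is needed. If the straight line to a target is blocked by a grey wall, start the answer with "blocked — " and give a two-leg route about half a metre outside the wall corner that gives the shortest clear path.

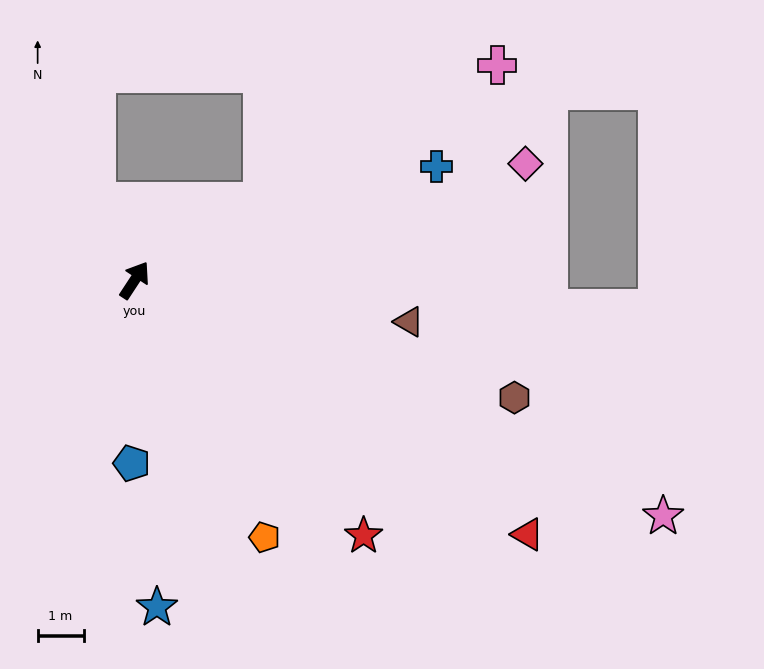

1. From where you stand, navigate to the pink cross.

turn right 26°, forward 9.2 m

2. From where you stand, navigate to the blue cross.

turn right 36°, forward 7.0 m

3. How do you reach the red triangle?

turn right 90°, forward 10.2 m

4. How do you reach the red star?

turn right 105°, forward 7.5 m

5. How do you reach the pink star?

turn right 81°, forward 12.6 m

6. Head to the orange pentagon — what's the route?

turn right 120°, forward 6.3 m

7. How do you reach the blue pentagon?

turn right 148°, forward 4.0 m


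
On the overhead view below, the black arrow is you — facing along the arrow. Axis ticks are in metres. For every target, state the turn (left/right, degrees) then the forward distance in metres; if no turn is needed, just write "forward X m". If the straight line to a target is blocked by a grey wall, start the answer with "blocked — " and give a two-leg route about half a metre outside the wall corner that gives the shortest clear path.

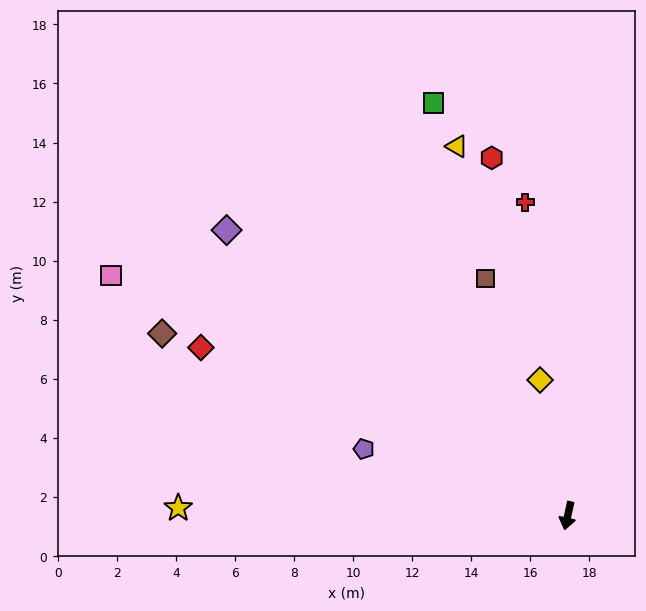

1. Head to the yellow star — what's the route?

turn right 79°, forward 13.2 m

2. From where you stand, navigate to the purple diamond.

turn right 118°, forward 15.1 m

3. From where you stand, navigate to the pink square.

turn right 105°, forward 17.5 m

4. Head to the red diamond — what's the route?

turn right 102°, forward 13.7 m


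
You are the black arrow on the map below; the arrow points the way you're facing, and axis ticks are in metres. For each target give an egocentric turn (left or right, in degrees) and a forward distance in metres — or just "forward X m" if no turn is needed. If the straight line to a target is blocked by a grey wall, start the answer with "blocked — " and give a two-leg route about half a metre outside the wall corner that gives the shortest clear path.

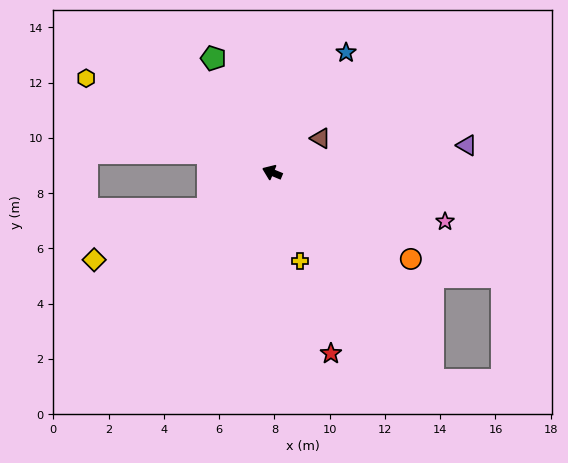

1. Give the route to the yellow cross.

turn left 130°, forward 3.4 m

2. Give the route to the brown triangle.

turn right 122°, forward 2.1 m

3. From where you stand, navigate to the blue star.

turn right 99°, forward 5.1 m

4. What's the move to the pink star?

turn right 173°, forward 6.5 m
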